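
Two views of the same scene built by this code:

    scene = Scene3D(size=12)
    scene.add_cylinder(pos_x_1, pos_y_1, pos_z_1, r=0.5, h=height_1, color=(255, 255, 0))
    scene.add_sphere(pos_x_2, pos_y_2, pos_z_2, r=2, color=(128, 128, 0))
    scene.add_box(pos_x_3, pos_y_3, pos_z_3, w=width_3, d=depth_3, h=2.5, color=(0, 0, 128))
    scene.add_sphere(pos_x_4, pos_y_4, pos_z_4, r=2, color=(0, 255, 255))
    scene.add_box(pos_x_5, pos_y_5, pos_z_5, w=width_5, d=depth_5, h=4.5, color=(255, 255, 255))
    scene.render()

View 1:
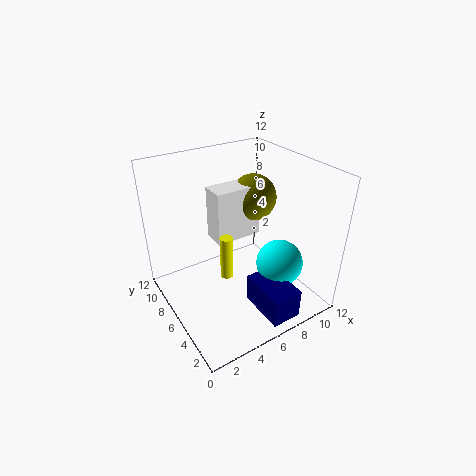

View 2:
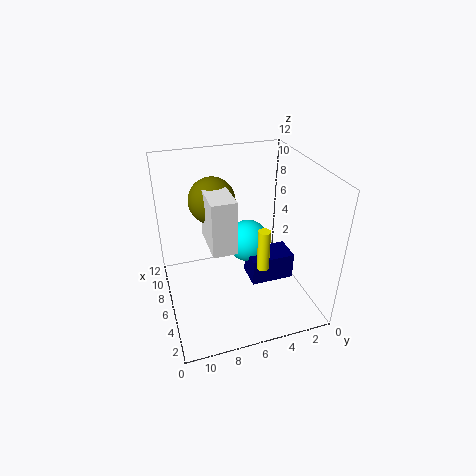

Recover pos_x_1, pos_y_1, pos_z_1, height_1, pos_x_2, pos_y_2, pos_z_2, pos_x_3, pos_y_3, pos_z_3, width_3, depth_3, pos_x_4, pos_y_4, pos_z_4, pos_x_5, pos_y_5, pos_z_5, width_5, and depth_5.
pos_x_1 = 4, pos_y_1 = 4.5, pos_z_1 = 4, height_1 = 3.5, pos_x_2 = 8.5, pos_y_2 = 7.5, pos_z_2 = 8.5, pos_x_3 = 6, pos_y_3 = 0.5, pos_z_3 = 0.5, width_3 = 2.5, depth_3 = 4, pos_x_4 = 9, pos_y_4 = 4, pos_z_4 = 3.5, pos_x_5 = 4.5, pos_y_5 = 6.5, pos_z_5 = 5.5, width_5 = 4, depth_5 = 2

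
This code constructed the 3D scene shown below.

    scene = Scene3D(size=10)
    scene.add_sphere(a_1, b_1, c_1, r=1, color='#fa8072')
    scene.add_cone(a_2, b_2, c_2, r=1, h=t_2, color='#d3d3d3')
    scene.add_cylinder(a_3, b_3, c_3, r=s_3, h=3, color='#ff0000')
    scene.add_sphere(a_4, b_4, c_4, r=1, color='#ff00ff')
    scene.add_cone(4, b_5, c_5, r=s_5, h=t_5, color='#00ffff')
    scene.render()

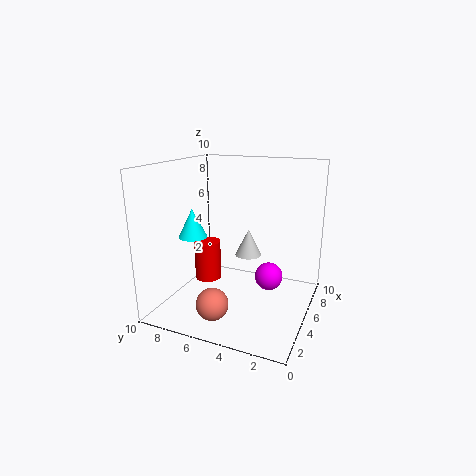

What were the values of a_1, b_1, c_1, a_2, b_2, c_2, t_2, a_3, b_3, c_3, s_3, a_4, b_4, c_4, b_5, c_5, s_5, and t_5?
a_1 = 1, b_1 = 5, c_1 = 2, a_2 = 7, b_2 = 5, c_2 = 3, t_2 = 2, a_3 = 6, b_3 = 8, c_3 = 1, s_3 = 1, a_4 = 6, b_4 = 3, c_4 = 2, b_5 = 8, c_5 = 5, s_5 = 1, t_5 = 2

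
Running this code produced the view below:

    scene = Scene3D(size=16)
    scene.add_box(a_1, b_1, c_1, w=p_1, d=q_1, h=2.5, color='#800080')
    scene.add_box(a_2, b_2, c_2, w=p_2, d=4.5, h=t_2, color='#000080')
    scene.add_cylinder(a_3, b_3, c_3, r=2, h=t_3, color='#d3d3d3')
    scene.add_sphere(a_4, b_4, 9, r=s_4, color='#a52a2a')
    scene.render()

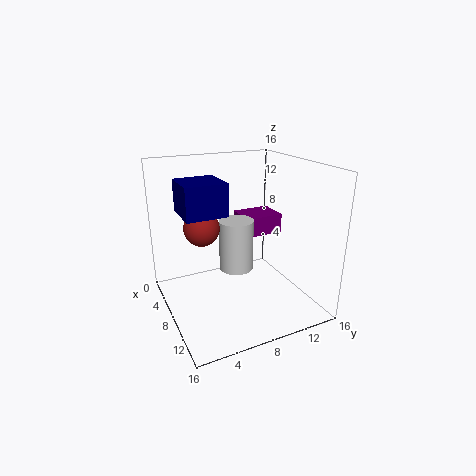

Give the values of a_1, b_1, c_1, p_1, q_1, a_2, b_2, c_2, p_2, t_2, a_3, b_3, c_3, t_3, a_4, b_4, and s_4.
a_1 = 0.5
b_1 = 11
c_1 = 6
p_1 = 4
q_1 = 5
a_2 = 4.5
b_2 = 2
c_2 = 11
p_2 = 4.5
t_2 = 3.5
a_3 = 6.5
b_3 = 8.5
c_3 = 3.5
t_3 = 6
a_4 = 6
b_4 = 4.5
s_4 = 2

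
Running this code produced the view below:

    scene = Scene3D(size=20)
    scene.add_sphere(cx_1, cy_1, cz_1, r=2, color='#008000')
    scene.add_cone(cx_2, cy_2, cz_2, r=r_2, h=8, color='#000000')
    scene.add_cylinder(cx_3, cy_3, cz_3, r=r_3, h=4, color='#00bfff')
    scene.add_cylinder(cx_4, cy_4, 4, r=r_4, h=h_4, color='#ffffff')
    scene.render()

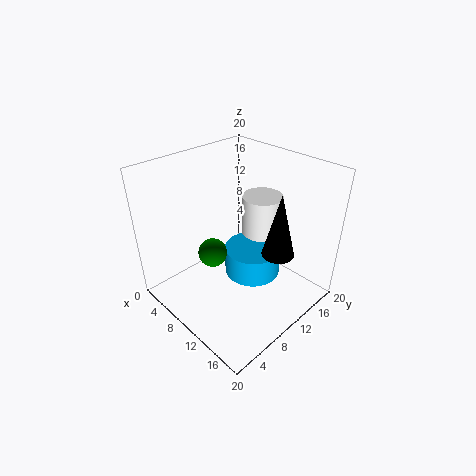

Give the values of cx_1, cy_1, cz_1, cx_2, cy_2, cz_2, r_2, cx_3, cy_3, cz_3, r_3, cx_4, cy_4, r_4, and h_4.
cx_1 = 8; cy_1 = 7; cz_1 = 8; cx_2 = 17; cy_2 = 10; cz_2 = 11; r_2 = 2; cx_3 = 11; cy_3 = 12; cz_3 = 4; r_3 = 4; cx_4 = 9; cy_4 = 16; r_4 = 3; h_4 = 10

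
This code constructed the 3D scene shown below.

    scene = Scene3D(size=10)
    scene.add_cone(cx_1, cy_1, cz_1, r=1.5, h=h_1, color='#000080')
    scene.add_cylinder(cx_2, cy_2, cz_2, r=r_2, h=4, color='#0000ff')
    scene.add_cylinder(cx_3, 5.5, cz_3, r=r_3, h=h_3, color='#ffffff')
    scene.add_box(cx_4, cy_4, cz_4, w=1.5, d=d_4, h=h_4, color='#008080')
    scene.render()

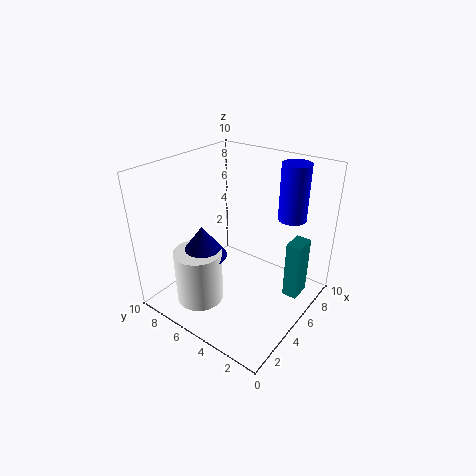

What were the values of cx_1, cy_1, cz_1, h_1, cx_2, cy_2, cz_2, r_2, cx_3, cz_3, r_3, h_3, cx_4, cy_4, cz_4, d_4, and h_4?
cx_1 = 2
cy_1 = 5.5
cz_1 = 5
h_1 = 2
cx_2 = 8
cy_2 = 2.5
cz_2 = 6
r_2 = 1
cx_3 = 1.5
cz_3 = 2
r_3 = 1.5
h_3 = 3.5
cx_4 = 5.5
cy_4 = 0.5
cz_4 = 1.5
d_4 = 1
h_4 = 4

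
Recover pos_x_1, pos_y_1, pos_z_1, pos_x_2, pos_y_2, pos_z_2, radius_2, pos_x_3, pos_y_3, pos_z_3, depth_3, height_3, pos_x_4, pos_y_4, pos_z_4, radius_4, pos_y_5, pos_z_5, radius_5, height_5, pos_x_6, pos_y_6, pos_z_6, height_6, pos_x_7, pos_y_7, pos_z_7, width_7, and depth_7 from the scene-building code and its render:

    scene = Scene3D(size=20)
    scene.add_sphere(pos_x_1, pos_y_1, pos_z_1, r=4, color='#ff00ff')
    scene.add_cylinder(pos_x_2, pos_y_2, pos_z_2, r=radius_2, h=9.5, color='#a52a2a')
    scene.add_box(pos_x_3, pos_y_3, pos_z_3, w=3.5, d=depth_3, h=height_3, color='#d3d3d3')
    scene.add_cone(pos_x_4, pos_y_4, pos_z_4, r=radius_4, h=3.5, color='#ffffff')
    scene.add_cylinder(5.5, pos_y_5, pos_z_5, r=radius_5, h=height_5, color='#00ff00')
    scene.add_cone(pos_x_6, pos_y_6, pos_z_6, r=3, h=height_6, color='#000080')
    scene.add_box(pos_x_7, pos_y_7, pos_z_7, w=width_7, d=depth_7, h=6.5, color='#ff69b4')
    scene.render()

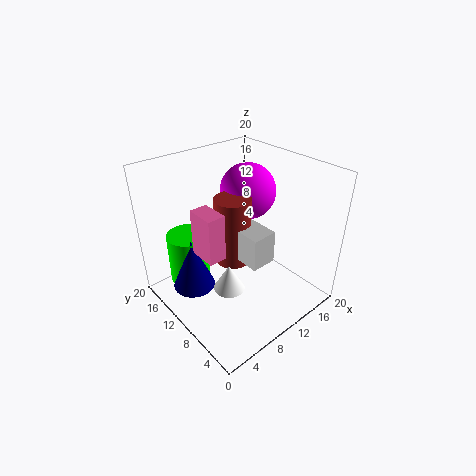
pos_x_1 = 14; pos_y_1 = 12.5; pos_z_1 = 15; pos_x_2 = 9.5; pos_y_2 = 10.5; pos_z_2 = 6.5; radius_2 = 2.5; pos_x_3 = 8.5; pos_y_3 = 5; pos_z_3 = 8; depth_3 = 6.5; height_3 = 4.5; pos_x_4 = 5.5; pos_y_4 = 6.5; pos_z_4 = 6; radius_4 = 2; pos_y_5 = 16; pos_z_5 = 2; radius_5 = 3; height_5 = 7.5; pos_x_6 = 4.5; pos_y_6 = 13.5; pos_z_6 = 2.5; height_6 = 7.5; pos_x_7 = 4.5; pos_y_7 = 9; pos_z_7 = 8.5; width_7 = 2.5; depth_7 = 4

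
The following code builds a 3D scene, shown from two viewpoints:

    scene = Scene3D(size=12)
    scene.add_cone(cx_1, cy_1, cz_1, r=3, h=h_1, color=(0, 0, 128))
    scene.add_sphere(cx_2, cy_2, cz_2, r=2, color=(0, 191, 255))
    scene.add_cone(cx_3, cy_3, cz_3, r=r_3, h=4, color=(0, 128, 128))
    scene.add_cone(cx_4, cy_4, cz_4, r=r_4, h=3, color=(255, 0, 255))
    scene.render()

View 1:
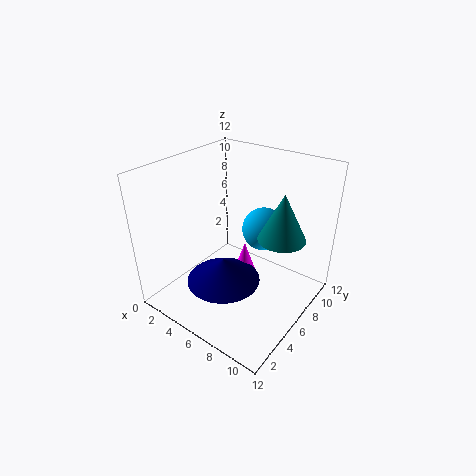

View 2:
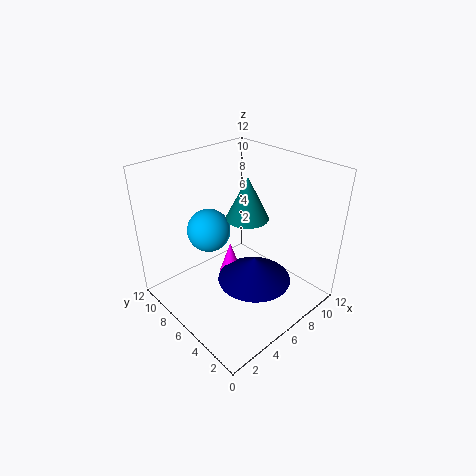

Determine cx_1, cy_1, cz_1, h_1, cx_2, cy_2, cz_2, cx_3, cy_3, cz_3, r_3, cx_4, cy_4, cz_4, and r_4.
cx_1 = 6
cy_1 = 4
cz_1 = 3
h_1 = 2
cx_2 = 6
cy_2 = 10
cz_2 = 5
cx_3 = 9
cy_3 = 8
cz_3 = 6
r_3 = 2
cx_4 = 6
cy_4 = 7
cz_4 = 2
r_4 = 1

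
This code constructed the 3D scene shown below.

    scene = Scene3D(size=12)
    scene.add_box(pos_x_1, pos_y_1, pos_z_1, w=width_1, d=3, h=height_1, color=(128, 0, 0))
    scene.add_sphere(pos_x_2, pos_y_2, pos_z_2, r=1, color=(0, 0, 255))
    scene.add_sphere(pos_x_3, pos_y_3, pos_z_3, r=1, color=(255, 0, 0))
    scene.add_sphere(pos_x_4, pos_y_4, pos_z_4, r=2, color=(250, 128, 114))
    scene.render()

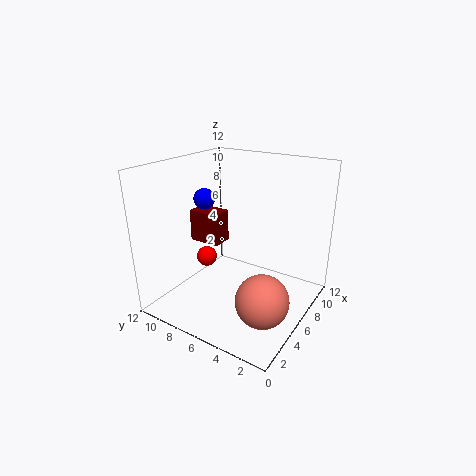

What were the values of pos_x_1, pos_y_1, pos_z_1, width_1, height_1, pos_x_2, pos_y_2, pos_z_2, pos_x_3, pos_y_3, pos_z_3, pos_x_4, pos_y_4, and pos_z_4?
pos_x_1 = 7, pos_y_1 = 9, pos_z_1 = 4, width_1 = 2, height_1 = 3, pos_x_2 = 8, pos_y_2 = 11, pos_z_2 = 8, pos_x_3 = 8, pos_y_3 = 11, pos_z_3 = 2, pos_x_4 = 3, pos_y_4 = 2, pos_z_4 = 3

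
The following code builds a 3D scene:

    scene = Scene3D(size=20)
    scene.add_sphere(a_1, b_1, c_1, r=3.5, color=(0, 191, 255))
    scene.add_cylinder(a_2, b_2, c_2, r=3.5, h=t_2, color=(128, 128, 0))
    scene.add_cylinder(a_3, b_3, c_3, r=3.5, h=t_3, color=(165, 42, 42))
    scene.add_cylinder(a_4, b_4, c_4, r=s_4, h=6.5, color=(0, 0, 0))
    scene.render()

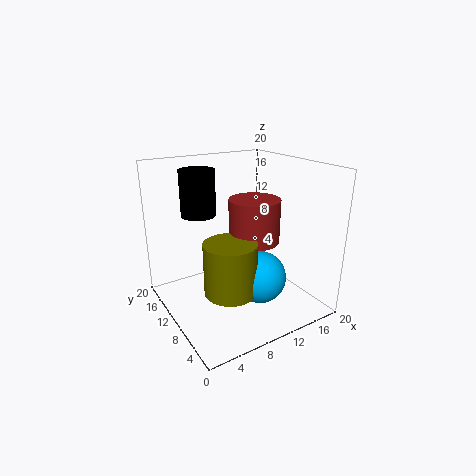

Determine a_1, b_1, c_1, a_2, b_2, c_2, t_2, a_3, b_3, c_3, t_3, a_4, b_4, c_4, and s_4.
a_1 = 11; b_1 = 6; c_1 = 5.5; a_2 = 7; b_2 = 7; c_2 = 4; t_2 = 7; a_3 = 12; b_3 = 9; c_3 = 9.5; t_3 = 6; a_4 = 6.5; b_4 = 15; c_4 = 12.5; s_4 = 2.5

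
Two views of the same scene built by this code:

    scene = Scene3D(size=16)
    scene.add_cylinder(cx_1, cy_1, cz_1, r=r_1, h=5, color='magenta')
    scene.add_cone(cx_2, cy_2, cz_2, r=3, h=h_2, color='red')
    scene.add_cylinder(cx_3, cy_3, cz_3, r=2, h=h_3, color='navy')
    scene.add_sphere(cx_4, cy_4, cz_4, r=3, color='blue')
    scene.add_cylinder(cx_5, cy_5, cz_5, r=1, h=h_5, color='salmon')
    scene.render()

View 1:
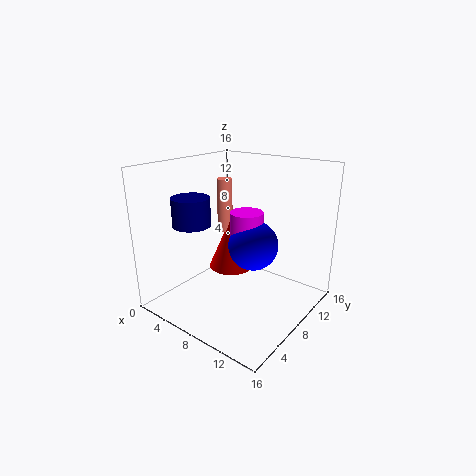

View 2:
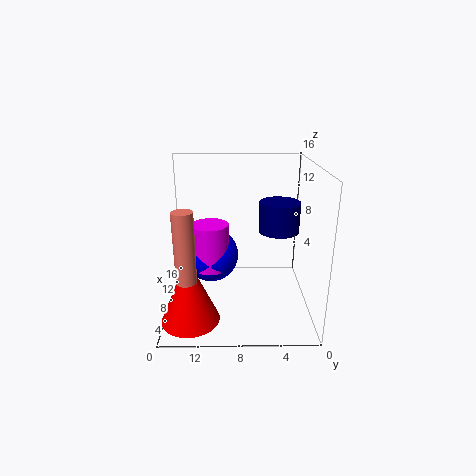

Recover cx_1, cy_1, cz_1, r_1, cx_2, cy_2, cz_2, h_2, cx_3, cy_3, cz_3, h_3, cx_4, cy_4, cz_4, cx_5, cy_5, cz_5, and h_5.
cx_1 = 7; cy_1 = 11; cz_1 = 5; r_1 = 2; cx_2 = 3; cy_2 = 13; cz_2 = 1; h_2 = 7; cx_3 = 5; cy_3 = 4; cz_3 = 10; h_3 = 3; cx_4 = 8; cy_4 = 11; cz_4 = 6; cx_5 = 2; cy_5 = 13; cz_5 = 6; h_5 = 7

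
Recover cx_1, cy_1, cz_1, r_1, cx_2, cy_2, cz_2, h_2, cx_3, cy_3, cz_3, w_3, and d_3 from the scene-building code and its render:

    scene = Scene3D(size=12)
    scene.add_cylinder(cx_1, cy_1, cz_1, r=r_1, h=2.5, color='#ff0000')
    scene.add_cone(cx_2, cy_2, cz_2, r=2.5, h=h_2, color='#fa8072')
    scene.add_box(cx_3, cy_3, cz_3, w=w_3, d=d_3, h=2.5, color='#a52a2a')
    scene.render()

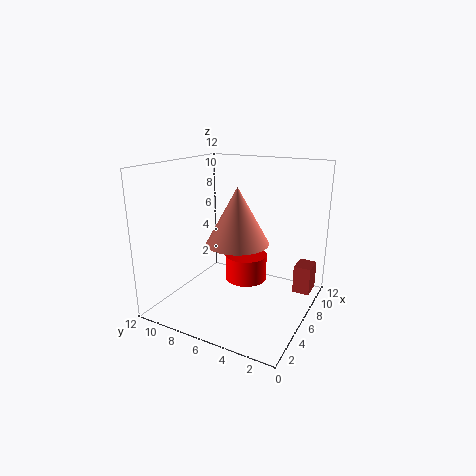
cx_1 = 9.5, cy_1 = 7, cz_1 = 0.5, r_1 = 2, cx_2 = 5, cy_2 = 5.5, cz_2 = 6, h_2 = 4.5, cx_3 = 9, cy_3 = 0.5, cz_3 = 0.5, w_3 = 2, d_3 = 1.5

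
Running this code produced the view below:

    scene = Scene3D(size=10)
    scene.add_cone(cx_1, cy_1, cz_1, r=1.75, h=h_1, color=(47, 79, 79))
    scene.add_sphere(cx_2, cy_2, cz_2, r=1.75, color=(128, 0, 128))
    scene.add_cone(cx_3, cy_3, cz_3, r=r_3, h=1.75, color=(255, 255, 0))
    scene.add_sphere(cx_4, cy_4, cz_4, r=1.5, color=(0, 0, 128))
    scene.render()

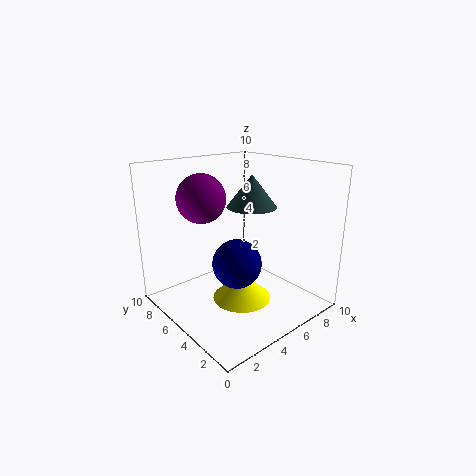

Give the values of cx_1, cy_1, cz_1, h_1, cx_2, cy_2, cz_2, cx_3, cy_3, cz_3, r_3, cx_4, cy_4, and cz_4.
cx_1 = 6.25, cy_1 = 5, cz_1 = 7, h_1 = 2.25, cx_2 = 3.75, cy_2 = 7.5, cz_2 = 7.5, cx_3 = 4.5, cy_3 = 4, cz_3 = 1, r_3 = 2, cx_4 = 3, cy_4 = 2.75, cz_4 = 4.5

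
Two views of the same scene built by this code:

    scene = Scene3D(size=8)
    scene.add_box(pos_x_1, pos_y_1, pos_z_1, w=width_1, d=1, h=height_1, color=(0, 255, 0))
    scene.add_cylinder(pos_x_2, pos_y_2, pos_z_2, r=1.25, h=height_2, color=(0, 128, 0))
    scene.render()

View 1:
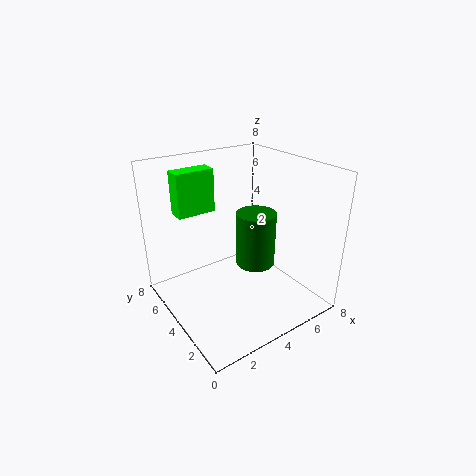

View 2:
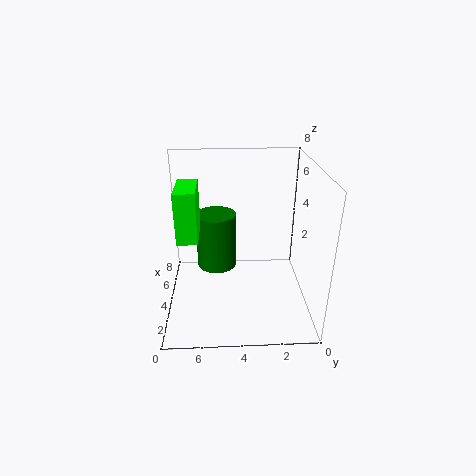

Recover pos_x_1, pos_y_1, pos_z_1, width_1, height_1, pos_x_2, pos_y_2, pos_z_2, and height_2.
pos_x_1 = 1.5
pos_y_1 = 6
pos_z_1 = 5
width_1 = 2.25
height_1 = 2.5
pos_x_2 = 6.25
pos_y_2 = 5.25
pos_z_2 = 1
height_2 = 3.5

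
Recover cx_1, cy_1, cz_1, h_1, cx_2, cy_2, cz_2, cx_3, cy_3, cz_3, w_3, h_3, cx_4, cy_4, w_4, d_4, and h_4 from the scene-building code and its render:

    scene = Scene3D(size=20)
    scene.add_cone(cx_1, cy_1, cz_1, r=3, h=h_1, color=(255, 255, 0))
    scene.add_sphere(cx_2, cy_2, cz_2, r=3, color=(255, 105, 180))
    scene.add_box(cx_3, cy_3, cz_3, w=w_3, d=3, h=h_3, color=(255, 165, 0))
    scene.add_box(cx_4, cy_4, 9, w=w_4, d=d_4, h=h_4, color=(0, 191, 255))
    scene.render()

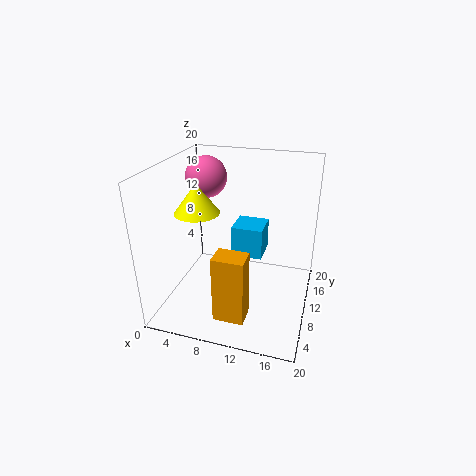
cx_1 = 5
cy_1 = 8
cz_1 = 14
h_1 = 4
cx_2 = 4
cy_2 = 14
cz_2 = 17
cx_3 = 9
cy_3 = 2
cz_3 = 2
w_3 = 4
h_3 = 9
cx_4 = 10
cy_4 = 7
w_4 = 4
d_4 = 4
h_4 = 4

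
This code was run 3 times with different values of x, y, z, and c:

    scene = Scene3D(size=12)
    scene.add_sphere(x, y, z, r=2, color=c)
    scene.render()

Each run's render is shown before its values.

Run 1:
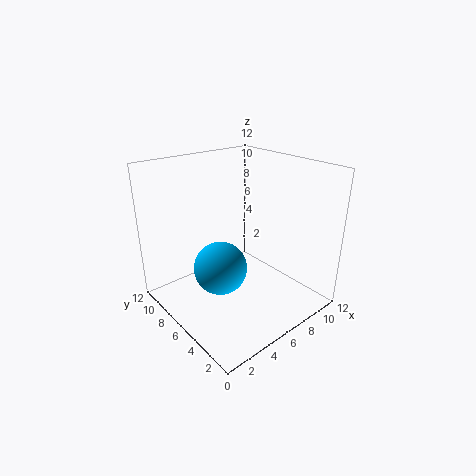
x = 3; y = 4.5; z = 5; c = 'deepskyblue'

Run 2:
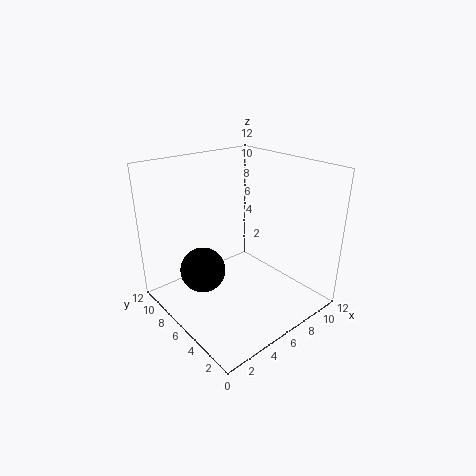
x = 4; y = 8.5; z = 2.5; c = 'black'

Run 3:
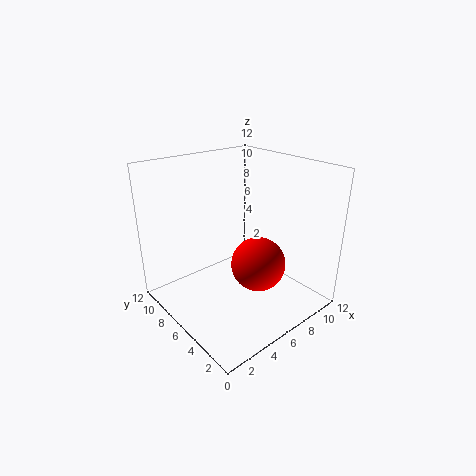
x = 5; y = 2.5; z = 5.5; c = 'red'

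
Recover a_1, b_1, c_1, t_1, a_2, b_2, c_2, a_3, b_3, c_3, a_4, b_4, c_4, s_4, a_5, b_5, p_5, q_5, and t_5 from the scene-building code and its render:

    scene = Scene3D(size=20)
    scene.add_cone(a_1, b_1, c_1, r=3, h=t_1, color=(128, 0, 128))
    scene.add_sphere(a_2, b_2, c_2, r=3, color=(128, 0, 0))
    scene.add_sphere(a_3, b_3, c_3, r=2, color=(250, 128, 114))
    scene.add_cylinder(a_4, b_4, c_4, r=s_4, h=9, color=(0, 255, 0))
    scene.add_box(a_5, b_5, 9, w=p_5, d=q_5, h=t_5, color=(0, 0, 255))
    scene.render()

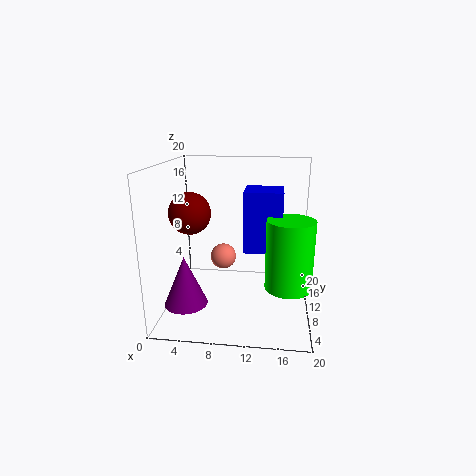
a_1 = 3; b_1 = 7; c_1 = 1; t_1 = 7; a_2 = 3; b_2 = 11; c_2 = 13; a_3 = 7; b_3 = 15; c_3 = 5; a_4 = 17; b_4 = 6; c_4 = 5; s_4 = 3; a_5 = 11; b_5 = 7; p_5 = 5; q_5 = 5; t_5 = 8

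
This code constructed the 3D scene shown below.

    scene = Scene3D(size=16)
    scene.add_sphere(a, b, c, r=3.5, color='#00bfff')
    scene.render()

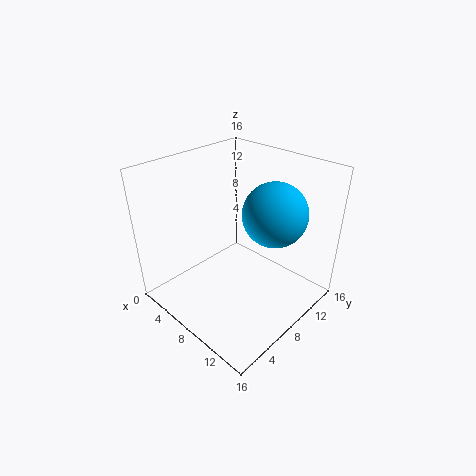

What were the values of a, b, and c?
a = 11
b = 10.5
c = 11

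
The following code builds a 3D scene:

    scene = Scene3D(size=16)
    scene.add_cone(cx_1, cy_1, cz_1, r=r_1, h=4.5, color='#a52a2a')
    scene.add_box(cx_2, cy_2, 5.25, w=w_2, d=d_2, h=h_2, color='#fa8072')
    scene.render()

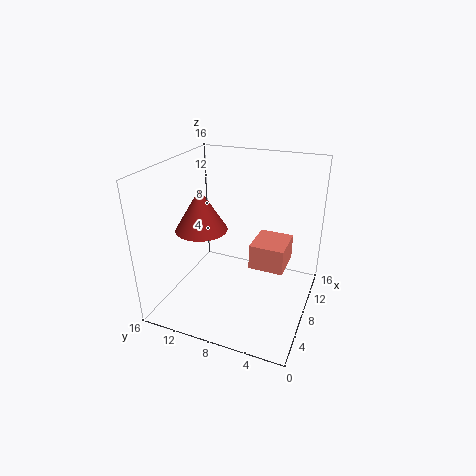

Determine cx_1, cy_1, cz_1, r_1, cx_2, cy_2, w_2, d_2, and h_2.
cx_1 = 5.75; cy_1 = 11.25; cz_1 = 9.5; r_1 = 2.75; cx_2 = 6.75; cy_2 = 2.5; w_2 = 4.25; d_2 = 3.75; h_2 = 2.75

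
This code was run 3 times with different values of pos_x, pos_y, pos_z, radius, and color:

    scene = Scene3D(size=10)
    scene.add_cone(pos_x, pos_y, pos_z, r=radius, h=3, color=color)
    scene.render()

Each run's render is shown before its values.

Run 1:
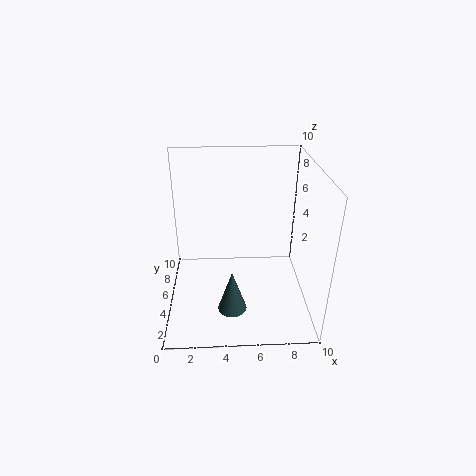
pos_x = 4.5
pos_y = 3
pos_z = 0.5
radius = 1
color = 'darkslategray'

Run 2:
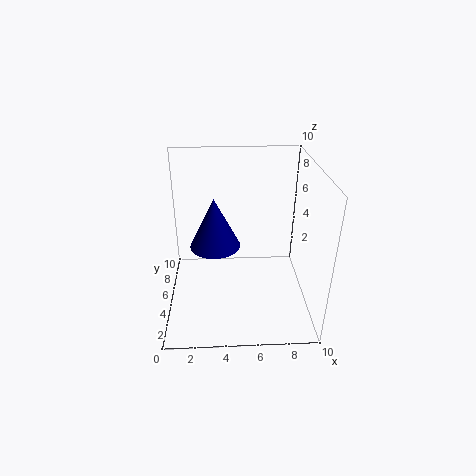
pos_x = 3.5
pos_y = 2.5
pos_z = 6
radius = 1.5
color = 'navy'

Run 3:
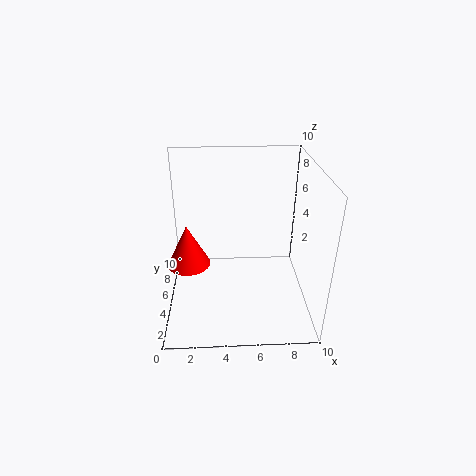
pos_x = 1.5
pos_y = 5
pos_z = 3
radius = 1.5
color = 'red'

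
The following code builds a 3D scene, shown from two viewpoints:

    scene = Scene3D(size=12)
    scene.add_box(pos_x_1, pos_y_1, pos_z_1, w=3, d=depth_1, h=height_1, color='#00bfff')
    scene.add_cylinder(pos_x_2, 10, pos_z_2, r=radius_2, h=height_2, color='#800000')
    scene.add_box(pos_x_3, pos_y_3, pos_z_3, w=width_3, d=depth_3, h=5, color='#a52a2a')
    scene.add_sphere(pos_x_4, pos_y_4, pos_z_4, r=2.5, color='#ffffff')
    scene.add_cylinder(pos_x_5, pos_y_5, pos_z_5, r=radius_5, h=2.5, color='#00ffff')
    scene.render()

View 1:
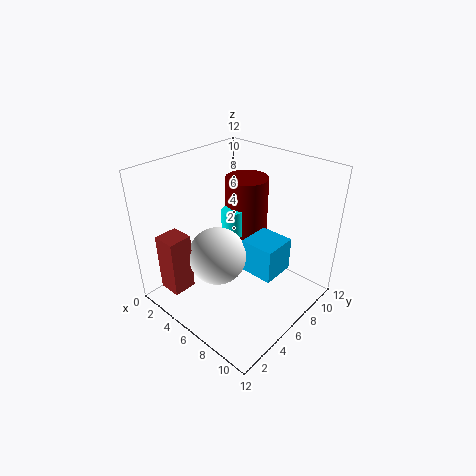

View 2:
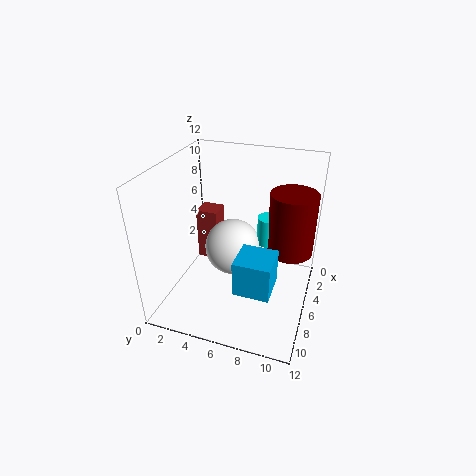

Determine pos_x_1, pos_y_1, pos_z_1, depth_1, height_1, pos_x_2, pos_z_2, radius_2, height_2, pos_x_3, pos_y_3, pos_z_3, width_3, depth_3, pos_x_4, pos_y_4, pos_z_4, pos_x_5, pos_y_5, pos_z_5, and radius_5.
pos_x_1 = 6
pos_y_1 = 6.5
pos_z_1 = 2.5
depth_1 = 3
height_1 = 3
pos_x_2 = 3.5
pos_z_2 = 4
radius_2 = 2
height_2 = 5.5
pos_x_3 = 1.5
pos_y_3 = 1
pos_z_3 = 1.5
width_3 = 2
depth_3 = 2
pos_x_4 = 4.5
pos_y_4 = 5
pos_z_4 = 4
pos_x_5 = 3.5
pos_y_5 = 8
pos_z_5 = 4.5
radius_5 = 1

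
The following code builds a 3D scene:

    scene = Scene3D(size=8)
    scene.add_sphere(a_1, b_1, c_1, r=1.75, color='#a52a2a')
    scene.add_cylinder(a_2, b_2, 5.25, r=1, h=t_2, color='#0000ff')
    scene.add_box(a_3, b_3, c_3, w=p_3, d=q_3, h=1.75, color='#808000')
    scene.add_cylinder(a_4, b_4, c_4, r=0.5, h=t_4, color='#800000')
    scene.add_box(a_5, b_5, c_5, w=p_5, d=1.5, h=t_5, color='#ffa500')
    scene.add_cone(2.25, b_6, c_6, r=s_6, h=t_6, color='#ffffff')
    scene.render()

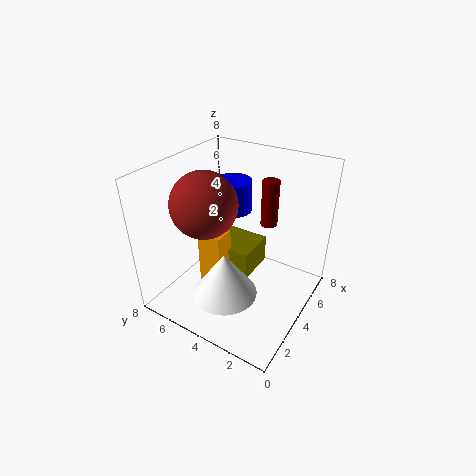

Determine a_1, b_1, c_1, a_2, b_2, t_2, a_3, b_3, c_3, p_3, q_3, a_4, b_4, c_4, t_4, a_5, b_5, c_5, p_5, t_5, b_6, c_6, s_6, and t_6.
a_1 = 2.75
b_1 = 5.25
c_1 = 6.25
a_2 = 4.75
b_2 = 4.75
t_2 = 1.75
a_3 = 4.5
b_3 = 3.75
c_3 = 0.75
p_3 = 2.5
q_3 = 2.75
a_4 = 6.25
b_4 = 3.25
c_4 = 4
t_4 = 2.75
a_5 = 3.5
b_5 = 5
c_5 = 0.25
p_5 = 1.25
t_5 = 3.5
b_6 = 3.75
c_6 = 1.5
s_6 = 1.75
t_6 = 2.5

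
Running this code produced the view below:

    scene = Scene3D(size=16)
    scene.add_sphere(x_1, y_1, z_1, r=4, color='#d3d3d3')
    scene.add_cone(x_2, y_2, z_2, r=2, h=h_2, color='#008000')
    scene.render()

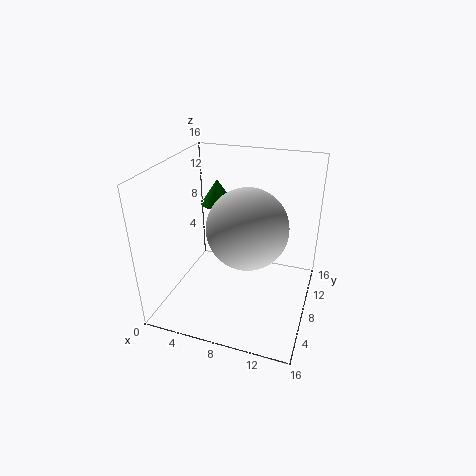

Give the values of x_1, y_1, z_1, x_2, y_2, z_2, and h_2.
x_1 = 10
y_1 = 5
z_1 = 11
x_2 = 4
y_2 = 12
z_2 = 10
h_2 = 3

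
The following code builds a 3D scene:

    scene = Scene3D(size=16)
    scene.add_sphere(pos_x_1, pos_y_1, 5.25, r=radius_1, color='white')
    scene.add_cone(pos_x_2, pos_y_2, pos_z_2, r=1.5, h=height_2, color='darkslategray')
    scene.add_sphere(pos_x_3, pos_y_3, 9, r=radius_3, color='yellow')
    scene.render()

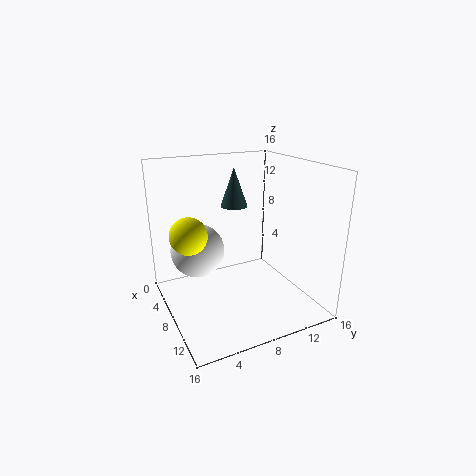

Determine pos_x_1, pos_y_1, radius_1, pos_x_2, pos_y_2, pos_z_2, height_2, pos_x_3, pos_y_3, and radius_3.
pos_x_1 = 3.5, pos_y_1 = 4.75, radius_1 = 3.25, pos_x_2 = 6.5, pos_y_2 = 8.25, pos_z_2 = 11.25, height_2 = 4.25, pos_x_3 = 7.5, pos_y_3 = 2.5, radius_3 = 2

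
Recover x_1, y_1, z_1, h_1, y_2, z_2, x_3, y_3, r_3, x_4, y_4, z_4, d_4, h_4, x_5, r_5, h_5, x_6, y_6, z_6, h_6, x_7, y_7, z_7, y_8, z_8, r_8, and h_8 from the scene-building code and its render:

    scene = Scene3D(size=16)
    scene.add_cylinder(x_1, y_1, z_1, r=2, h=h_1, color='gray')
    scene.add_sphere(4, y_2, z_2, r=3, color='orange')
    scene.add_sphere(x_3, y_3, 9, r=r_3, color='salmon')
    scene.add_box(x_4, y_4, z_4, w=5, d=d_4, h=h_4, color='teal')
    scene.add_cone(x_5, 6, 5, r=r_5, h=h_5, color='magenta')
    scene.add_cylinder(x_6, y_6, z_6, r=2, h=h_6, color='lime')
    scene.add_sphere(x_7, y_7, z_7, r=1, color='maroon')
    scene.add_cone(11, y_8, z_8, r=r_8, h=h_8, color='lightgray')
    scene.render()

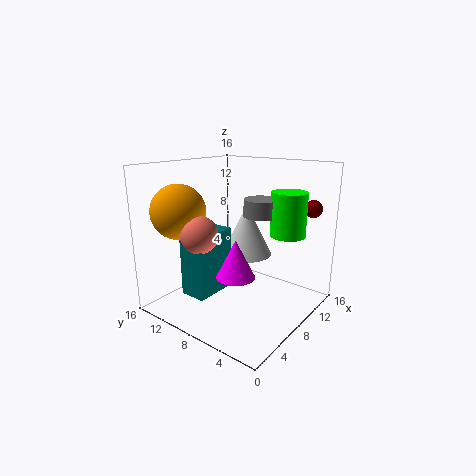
x_1 = 11; y_1 = 7; z_1 = 10; h_1 = 2; y_2 = 13; z_2 = 11; x_3 = 4; y_3 = 10; r_3 = 2; x_4 = 3; y_4 = 9; z_4 = 2; d_4 = 3; h_4 = 7; x_5 = 5; r_5 = 2; h_5 = 4; x_6 = 12; y_6 = 4; z_6 = 8; h_6 = 5; x_7 = 14; y_7 = 2; z_7 = 11; y_8 = 9; z_8 = 5; r_8 = 3; h_8 = 6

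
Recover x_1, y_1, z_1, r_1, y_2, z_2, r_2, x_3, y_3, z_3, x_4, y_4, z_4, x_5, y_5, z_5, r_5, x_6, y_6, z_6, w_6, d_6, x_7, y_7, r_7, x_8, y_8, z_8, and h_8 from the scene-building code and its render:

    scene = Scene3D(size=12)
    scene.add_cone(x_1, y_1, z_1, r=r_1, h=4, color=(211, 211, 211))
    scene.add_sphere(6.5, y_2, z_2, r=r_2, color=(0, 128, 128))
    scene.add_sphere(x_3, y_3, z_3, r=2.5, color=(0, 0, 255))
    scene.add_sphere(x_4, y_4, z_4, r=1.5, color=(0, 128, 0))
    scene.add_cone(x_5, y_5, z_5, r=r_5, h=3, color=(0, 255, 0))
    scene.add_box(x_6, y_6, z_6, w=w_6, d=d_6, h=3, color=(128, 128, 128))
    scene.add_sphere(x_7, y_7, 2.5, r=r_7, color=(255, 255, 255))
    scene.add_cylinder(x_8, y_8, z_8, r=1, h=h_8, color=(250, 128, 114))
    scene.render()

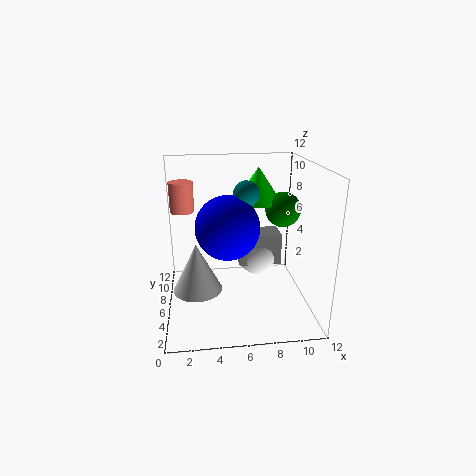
x_1 = 2.5
y_1 = 5
z_1 = 2
r_1 = 2
y_2 = 5
z_2 = 10
r_2 = 1
x_3 = 5
y_3 = 4.5
z_3 = 7.5
x_4 = 10
y_4 = 7
z_4 = 8
x_5 = 8
y_5 = 8
z_5 = 8.5
r_5 = 2
x_6 = 6.5
y_6 = 8.5
z_6 = 2
w_6 = 4
d_6 = 2.5
x_7 = 8.5
y_7 = 10
r_7 = 2
x_8 = 1.5
y_8 = 7.5
z_8 = 8
h_8 = 2.5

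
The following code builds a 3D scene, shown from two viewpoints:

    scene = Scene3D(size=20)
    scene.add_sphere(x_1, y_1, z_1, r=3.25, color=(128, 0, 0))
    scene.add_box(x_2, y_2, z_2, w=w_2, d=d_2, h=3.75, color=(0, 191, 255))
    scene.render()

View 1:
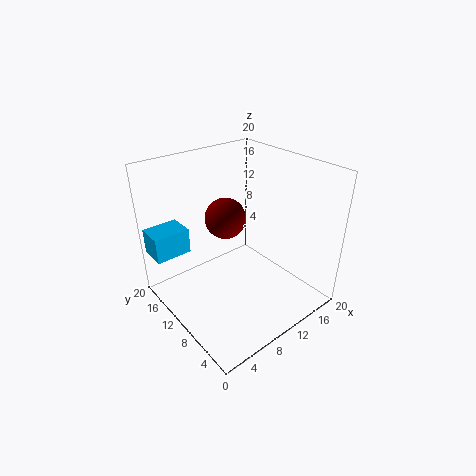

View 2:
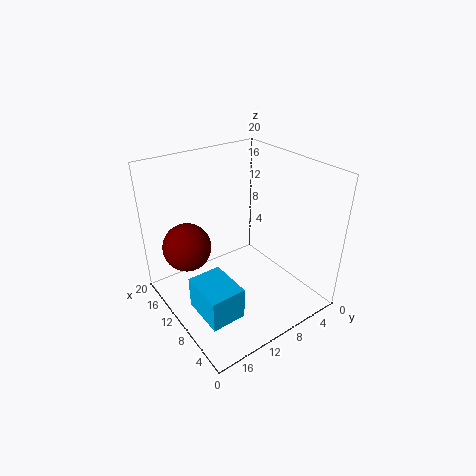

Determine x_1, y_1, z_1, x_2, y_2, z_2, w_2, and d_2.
x_1 = 12.75, y_1 = 16.5, z_1 = 9.5, x_2 = 0.5, y_2 = 16, z_2 = 6.5, w_2 = 5.25, d_2 = 4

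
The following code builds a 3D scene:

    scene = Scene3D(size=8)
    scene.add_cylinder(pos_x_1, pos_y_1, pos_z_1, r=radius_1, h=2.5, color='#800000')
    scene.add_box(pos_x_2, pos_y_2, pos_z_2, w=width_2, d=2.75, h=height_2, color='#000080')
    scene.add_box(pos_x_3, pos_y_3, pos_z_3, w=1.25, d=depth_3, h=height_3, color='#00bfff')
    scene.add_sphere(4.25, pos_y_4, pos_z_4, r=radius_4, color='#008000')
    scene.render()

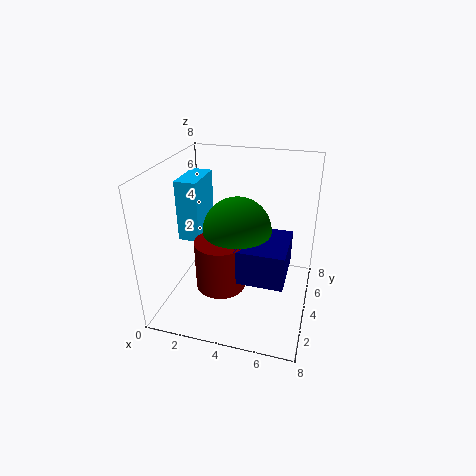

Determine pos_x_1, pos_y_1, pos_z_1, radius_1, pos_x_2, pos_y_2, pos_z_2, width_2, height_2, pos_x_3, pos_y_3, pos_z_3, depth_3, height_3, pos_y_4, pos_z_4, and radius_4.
pos_x_1 = 3.75
pos_y_1 = 1.75
pos_z_1 = 2.5
radius_1 = 1.25
pos_x_2 = 4.5
pos_y_2 = 1
pos_z_2 = 3.25
width_2 = 2.5
height_2 = 1.75
pos_x_3 = 0.5
pos_y_3 = 3.75
pos_z_3 = 3.5
depth_3 = 2.5
height_3 = 3.5
pos_y_4 = 3
pos_z_4 = 5
radius_4 = 1.75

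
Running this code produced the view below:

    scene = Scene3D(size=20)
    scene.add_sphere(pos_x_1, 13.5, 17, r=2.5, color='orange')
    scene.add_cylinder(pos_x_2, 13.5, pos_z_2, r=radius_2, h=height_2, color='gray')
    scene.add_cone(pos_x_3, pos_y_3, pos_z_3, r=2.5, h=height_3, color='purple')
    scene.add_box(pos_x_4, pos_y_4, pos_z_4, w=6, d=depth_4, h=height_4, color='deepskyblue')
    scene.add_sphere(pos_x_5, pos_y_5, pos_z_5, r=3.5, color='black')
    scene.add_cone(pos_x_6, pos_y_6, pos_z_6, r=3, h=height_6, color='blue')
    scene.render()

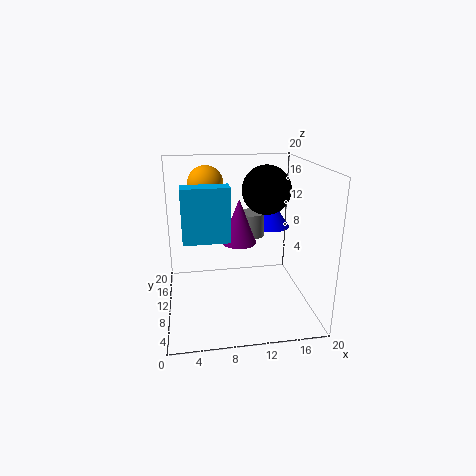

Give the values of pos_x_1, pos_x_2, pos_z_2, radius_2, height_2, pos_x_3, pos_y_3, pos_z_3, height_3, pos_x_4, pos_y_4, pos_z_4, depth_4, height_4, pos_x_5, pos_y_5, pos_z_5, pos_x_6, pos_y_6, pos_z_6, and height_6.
pos_x_1 = 6
pos_x_2 = 12.5
pos_z_2 = 9
radius_2 = 2
height_2 = 3.5
pos_x_3 = 10.5
pos_y_3 = 12
pos_z_3 = 8.5
height_3 = 6.5
pos_x_4 = 2.5
pos_y_4 = 6
pos_z_4 = 11
depth_4 = 2.5
height_4 = 7
pos_x_5 = 14.5
pos_y_5 = 12.5
pos_z_5 = 16
pos_x_6 = 16
pos_y_6 = 15.5
pos_z_6 = 9.5
height_6 = 4.5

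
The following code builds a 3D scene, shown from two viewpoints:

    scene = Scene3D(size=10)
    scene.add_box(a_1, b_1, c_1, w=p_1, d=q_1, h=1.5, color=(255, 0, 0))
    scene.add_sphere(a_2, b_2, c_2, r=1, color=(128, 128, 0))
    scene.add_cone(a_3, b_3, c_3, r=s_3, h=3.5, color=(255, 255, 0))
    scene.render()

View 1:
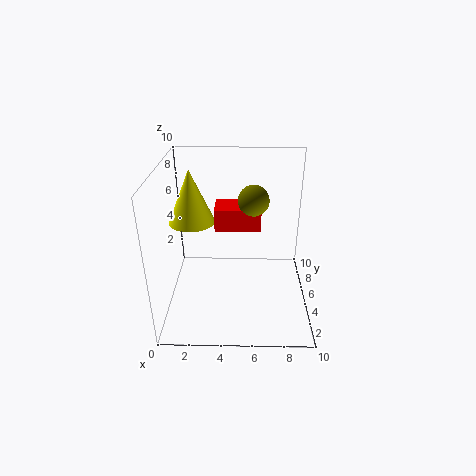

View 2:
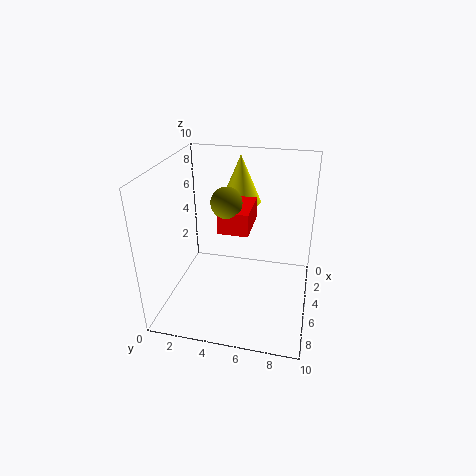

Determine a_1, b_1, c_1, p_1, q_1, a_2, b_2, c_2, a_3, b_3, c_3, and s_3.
a_1 = 3.5; b_1 = 4; c_1 = 6; p_1 = 3; q_1 = 2; a_2 = 6; b_2 = 4.5; c_2 = 8; a_3 = 2; b_3 = 4.5; c_3 = 6.5; s_3 = 1.5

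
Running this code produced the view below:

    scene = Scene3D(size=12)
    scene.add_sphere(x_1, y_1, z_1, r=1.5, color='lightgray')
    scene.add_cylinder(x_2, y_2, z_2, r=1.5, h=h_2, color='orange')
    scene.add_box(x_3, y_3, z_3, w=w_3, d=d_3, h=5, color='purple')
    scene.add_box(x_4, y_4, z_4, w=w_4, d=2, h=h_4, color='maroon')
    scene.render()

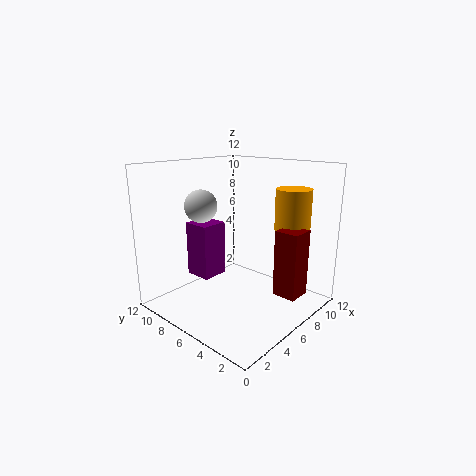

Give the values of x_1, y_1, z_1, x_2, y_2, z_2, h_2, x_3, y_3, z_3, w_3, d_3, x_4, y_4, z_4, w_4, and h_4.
x_1 = 6
y_1 = 10.5
z_1 = 8
x_2 = 9.5
y_2 = 3
z_2 = 6.5
h_2 = 3.5
x_3 = 5
y_3 = 9
z_3 = 1.5
w_3 = 2.5
d_3 = 2.5
x_4 = 7
y_4 = 1
z_4 = 1.5
w_4 = 2
h_4 = 5.5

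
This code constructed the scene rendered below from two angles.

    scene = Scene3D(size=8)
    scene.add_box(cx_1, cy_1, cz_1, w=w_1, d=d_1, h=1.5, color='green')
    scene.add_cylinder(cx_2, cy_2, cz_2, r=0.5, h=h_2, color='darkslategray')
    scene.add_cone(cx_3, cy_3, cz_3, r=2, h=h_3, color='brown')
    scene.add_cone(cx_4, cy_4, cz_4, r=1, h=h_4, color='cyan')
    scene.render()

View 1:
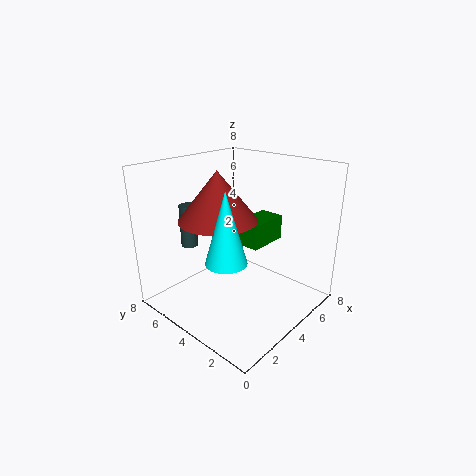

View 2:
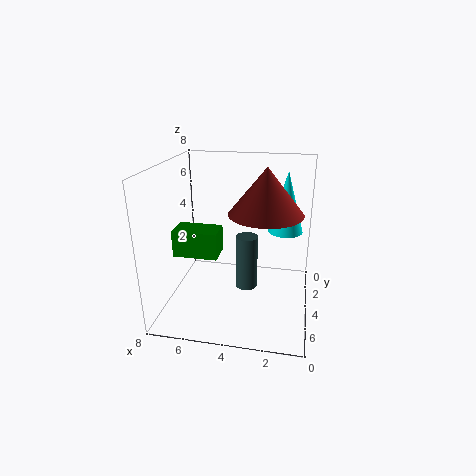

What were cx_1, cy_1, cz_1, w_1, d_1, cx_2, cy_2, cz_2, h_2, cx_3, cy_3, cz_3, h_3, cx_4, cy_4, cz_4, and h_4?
cx_1 = 5, cy_1 = 3.5, cz_1 = 3, w_1 = 2.5, d_1 = 1.5, cx_2 = 3, cy_2 = 7, cz_2 = 3, h_2 = 2.5, cx_3 = 2.5, cy_3 = 4, cz_3 = 5.5, h_3 = 2.5, cx_4 = 1.5, cy_4 = 2.5, cz_4 = 4, h_4 = 3.5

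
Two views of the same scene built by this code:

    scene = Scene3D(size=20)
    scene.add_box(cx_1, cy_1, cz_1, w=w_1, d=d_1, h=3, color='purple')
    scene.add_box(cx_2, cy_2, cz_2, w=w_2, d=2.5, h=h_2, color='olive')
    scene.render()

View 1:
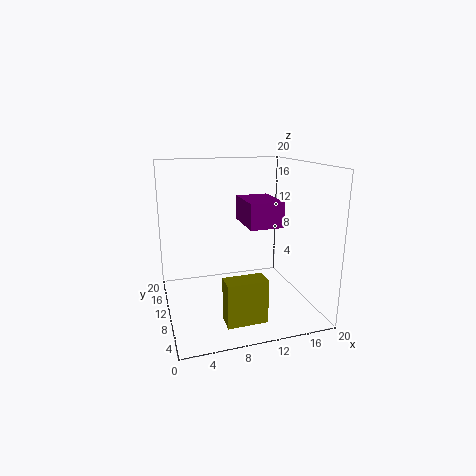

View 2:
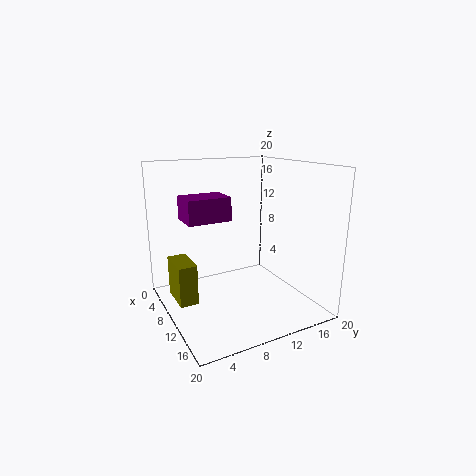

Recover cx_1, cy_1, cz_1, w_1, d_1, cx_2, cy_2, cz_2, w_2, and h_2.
cx_1 = 9; cy_1 = 2; cz_1 = 13.5; w_1 = 4; d_1 = 5.5; cx_2 = 6; cy_2 = 1; cz_2 = 2; w_2 = 5; h_2 = 5.5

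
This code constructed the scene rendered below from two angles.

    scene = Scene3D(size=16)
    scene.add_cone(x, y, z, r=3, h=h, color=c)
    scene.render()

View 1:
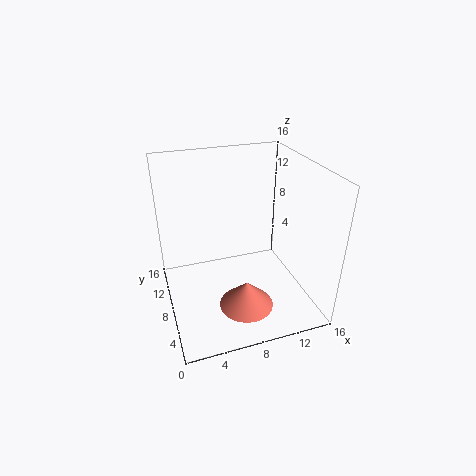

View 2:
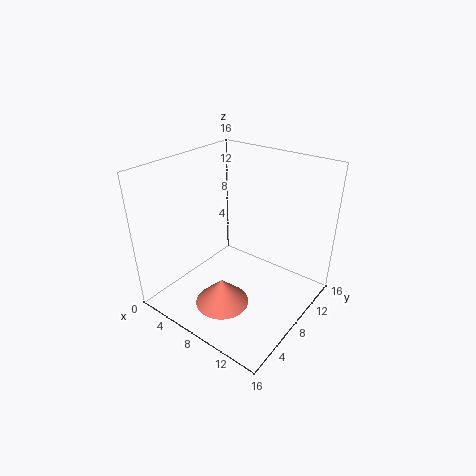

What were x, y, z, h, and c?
x = 8, y = 5, z = 1, h = 3, c = 'salmon'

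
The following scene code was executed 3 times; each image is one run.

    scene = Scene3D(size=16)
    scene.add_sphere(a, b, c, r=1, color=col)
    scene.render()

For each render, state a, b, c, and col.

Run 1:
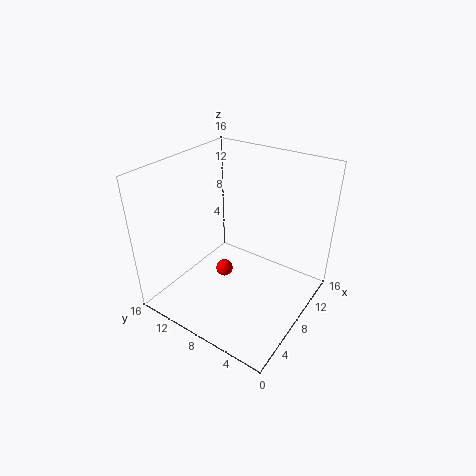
a = 8
b = 10
c = 3
col = 'red'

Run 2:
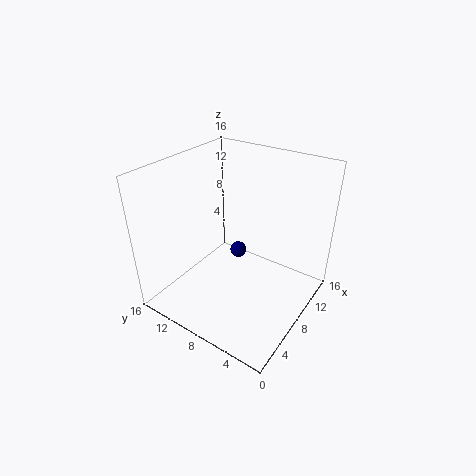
a = 11
b = 10
c = 4
col = 'navy'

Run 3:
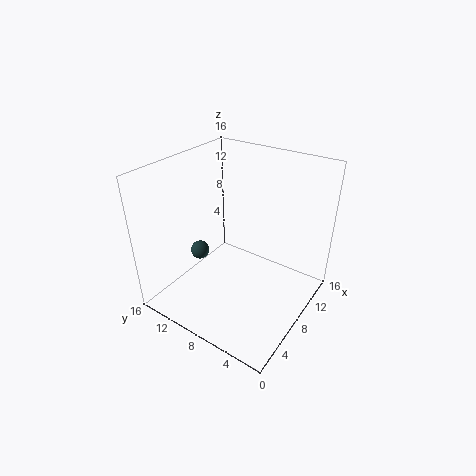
a = 5
b = 11
c = 7
col = 'darkslategray'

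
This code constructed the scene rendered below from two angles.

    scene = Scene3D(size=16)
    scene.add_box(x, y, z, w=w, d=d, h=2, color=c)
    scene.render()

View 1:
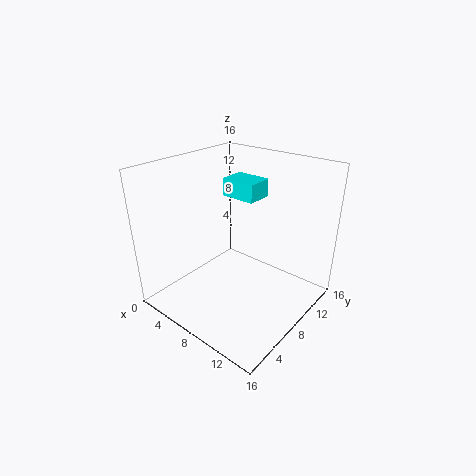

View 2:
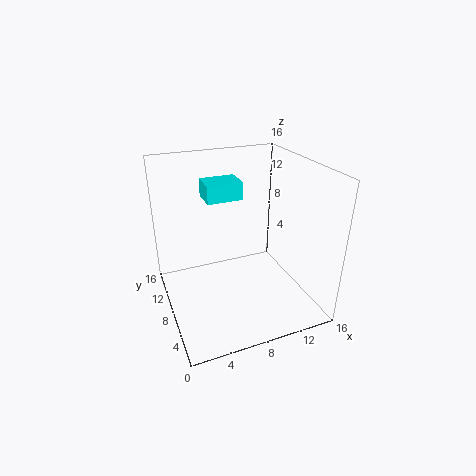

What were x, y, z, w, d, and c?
x = 5, y = 9, z = 12, w = 4, d = 3, c = 'cyan'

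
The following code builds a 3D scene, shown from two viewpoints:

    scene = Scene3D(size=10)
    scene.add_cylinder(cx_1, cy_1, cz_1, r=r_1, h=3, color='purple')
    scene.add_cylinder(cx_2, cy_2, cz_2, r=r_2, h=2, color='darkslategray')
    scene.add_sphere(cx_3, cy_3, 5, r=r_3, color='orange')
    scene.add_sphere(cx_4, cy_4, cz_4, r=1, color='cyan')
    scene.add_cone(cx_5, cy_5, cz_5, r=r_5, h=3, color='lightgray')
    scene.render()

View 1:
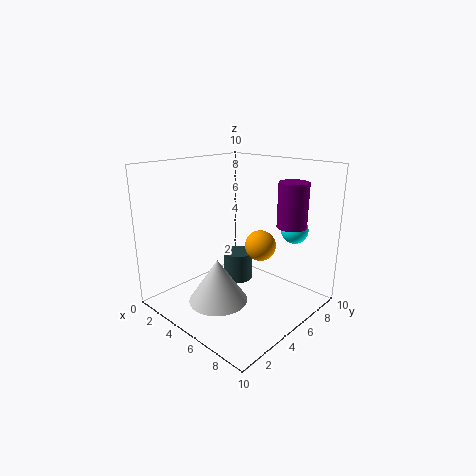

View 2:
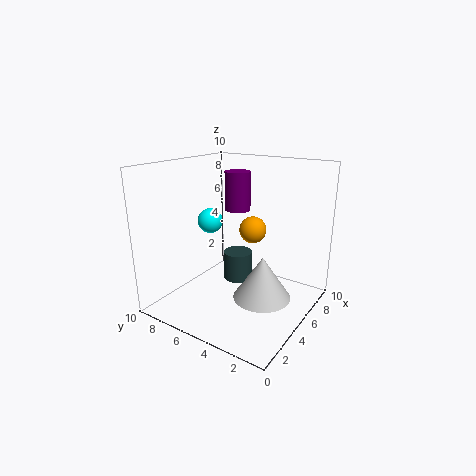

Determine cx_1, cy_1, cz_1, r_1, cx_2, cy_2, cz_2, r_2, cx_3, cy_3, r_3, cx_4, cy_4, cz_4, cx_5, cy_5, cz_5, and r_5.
cx_1 = 8
cy_1 = 7
cz_1 = 6
r_1 = 1
cx_2 = 5
cy_2 = 5
cz_2 = 2
r_2 = 1
cx_3 = 7
cy_3 = 5
r_3 = 1
cx_4 = 7
cy_4 = 9
cz_4 = 5
cx_5 = 5
cy_5 = 3
cz_5 = 1
r_5 = 2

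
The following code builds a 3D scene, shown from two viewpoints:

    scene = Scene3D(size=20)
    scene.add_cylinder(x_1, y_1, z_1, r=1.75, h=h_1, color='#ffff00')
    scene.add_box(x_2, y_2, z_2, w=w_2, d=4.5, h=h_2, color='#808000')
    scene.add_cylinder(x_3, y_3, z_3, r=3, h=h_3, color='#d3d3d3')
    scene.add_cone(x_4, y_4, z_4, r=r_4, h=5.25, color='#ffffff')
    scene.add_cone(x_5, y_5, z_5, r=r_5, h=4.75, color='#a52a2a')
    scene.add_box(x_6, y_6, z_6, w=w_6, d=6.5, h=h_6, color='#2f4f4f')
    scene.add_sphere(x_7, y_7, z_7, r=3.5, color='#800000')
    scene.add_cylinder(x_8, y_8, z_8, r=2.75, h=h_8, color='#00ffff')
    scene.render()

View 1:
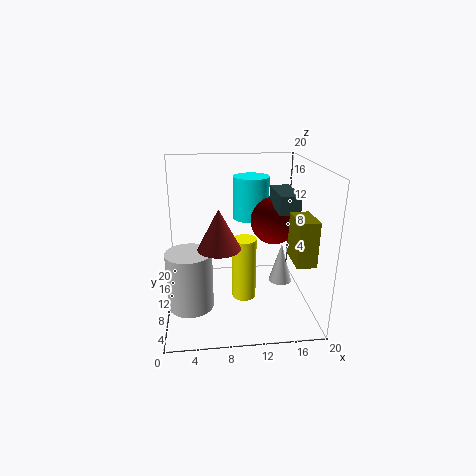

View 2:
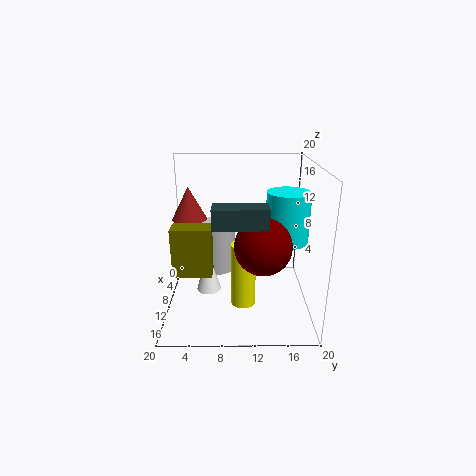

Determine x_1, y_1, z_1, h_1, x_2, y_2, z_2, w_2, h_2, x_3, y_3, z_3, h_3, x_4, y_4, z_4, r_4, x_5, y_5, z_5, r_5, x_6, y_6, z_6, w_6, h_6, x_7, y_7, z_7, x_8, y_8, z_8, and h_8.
x_1 = 11; y_1 = 10.75; z_1 = 0.25; h_1 = 9.25; x_2 = 16.25; y_2 = 2.5; z_2 = 8.75; w_2 = 2.5; h_2 = 5.75; x_3 = 3.25; y_3 = 6.5; z_3 = 2; h_3 = 7.75; x_4 = 15.25; y_4 = 6.25; z_4 = 5.25; r_4 = 1.5; x_5 = 7; y_5 = 3; z_5 = 11.75; r_5 = 2.5; x_6 = 15; y_6 = 7; z_6 = 14; w_6 = 2.75; h_6 = 2.5; x_7 = 15.75; y_7 = 13; z_7 = 11.25; x_8 = 12.75; y_8 = 16.25; z_8 = 10.75; h_8 = 6.5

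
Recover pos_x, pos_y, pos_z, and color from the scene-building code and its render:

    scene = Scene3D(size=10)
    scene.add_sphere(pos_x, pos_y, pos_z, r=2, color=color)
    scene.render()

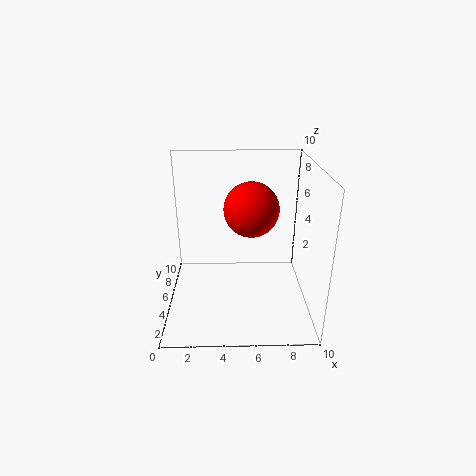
pos_x = 6, pos_y = 6.5, pos_z = 6.5, color = 'red'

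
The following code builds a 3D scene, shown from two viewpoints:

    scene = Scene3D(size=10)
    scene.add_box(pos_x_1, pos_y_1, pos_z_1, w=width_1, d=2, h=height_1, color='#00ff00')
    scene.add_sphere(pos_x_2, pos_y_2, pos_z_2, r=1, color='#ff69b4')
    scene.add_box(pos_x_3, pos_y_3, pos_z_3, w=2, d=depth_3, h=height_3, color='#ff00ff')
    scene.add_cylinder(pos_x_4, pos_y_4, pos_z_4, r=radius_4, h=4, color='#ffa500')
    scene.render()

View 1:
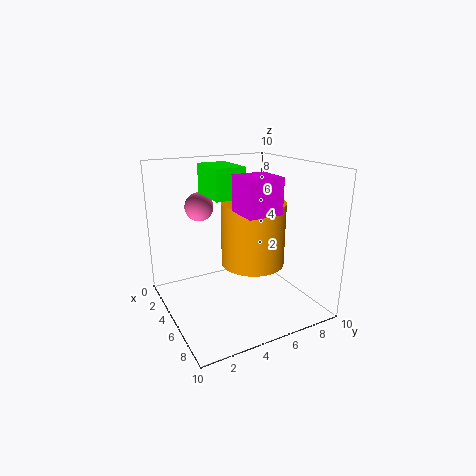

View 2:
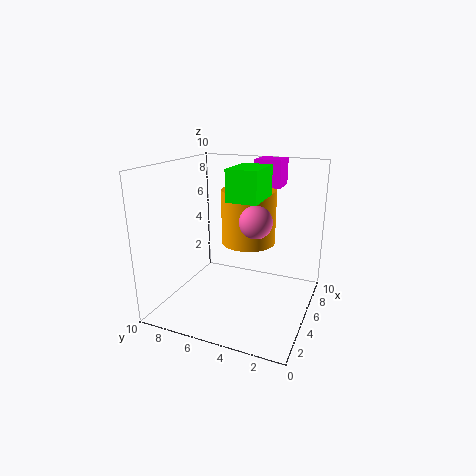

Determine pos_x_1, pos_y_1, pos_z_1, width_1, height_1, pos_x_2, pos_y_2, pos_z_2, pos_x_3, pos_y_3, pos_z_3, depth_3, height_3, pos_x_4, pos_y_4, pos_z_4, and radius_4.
pos_x_1 = 3; pos_y_1 = 3; pos_z_1 = 8; width_1 = 3; height_1 = 2; pos_x_2 = 3; pos_y_2 = 3; pos_z_2 = 7; pos_x_3 = 8; pos_y_3 = 3; pos_z_3 = 8; depth_3 = 2; height_3 = 2; pos_x_4 = 7; pos_y_4 = 5; pos_z_4 = 4; radius_4 = 2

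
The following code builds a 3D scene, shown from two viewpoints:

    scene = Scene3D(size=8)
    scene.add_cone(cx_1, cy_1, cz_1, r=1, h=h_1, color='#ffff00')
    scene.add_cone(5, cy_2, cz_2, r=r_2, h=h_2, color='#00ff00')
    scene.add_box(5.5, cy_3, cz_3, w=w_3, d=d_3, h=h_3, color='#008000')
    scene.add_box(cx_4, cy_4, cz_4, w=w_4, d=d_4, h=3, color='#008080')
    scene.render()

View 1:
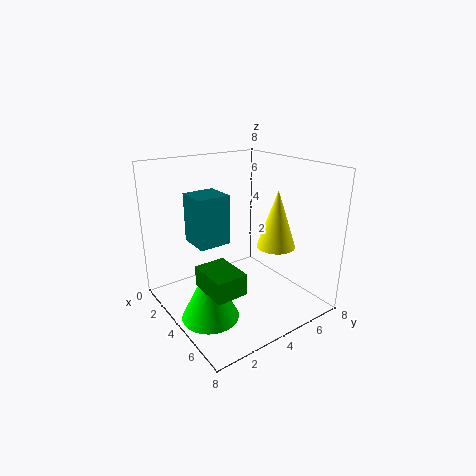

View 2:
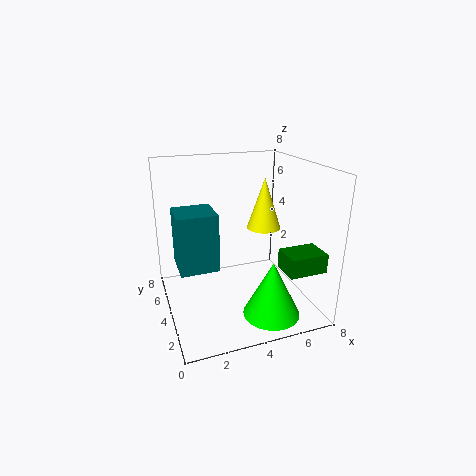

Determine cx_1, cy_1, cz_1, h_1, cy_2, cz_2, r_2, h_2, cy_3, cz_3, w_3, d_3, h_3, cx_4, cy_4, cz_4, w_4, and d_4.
cx_1 = 6, cy_1 = 5, cz_1 = 4, h_1 = 3, cy_2 = 1.5, cz_2 = 0.5, r_2 = 1.5, h_2 = 3, cy_3 = 0.5, cz_3 = 3, w_3 = 2, d_3 = 1.5, h_3 = 1, cx_4 = 0.5, cy_4 = 2.5, cz_4 = 3, w_4 = 2, d_4 = 2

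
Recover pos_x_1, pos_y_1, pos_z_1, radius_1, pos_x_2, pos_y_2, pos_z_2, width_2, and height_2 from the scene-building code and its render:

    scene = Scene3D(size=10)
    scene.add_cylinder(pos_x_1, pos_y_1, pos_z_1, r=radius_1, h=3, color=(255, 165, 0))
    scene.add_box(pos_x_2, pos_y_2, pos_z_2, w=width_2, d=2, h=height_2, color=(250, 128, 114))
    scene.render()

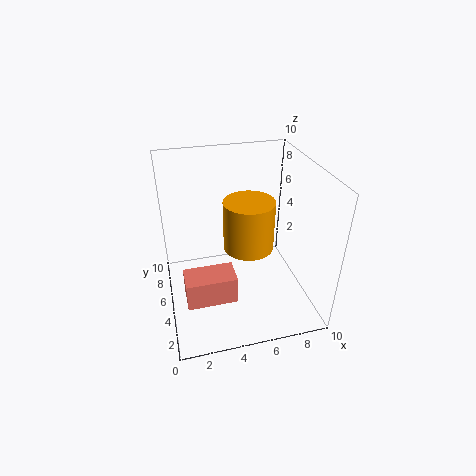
pos_x_1 = 5, pos_y_1 = 2.5, pos_z_1 = 6, radius_1 = 1.5, pos_x_2 = 1, pos_y_2 = 3, pos_z_2 = 1, width_2 = 3.5, height_2 = 2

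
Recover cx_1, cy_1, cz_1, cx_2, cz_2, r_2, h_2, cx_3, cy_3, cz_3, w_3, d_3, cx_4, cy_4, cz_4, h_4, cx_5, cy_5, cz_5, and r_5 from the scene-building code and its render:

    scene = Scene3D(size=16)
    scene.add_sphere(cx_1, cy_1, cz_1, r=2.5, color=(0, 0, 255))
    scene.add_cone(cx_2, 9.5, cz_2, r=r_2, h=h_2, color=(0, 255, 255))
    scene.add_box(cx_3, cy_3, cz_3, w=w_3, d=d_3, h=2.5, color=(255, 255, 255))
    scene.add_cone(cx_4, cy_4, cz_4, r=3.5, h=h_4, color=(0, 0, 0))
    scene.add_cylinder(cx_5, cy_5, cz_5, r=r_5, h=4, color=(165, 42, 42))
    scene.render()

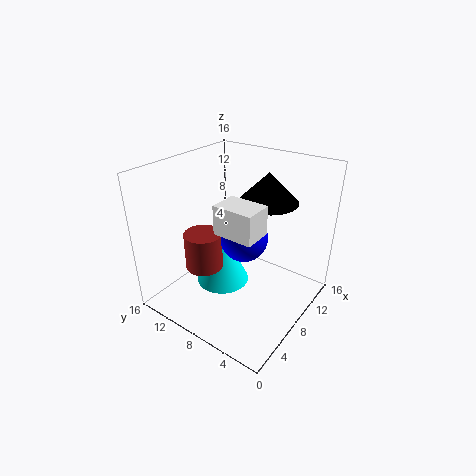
cx_1 = 7; cy_1 = 6.5; cz_1 = 9; cx_2 = 7; cz_2 = 2.5; r_2 = 3; h_2 = 6.5; cx_3 = 0.5; cy_3 = 1.5; cz_3 = 13; w_3 = 2.5; d_3 = 3.5; cx_4 = 12.5; cy_4 = 7; cz_4 = 11; h_4 = 3.5; cx_5 = 4.5; cy_5 = 10; cz_5 = 5.5; r_5 = 2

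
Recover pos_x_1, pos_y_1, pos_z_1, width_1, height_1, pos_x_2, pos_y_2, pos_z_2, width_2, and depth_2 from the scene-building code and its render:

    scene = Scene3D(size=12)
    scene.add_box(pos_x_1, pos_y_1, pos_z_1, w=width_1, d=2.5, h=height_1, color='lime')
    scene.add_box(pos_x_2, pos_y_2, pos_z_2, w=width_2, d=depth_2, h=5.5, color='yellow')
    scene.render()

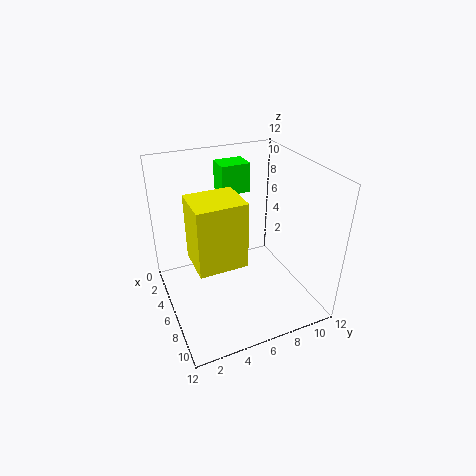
pos_x_1 = 2, pos_y_1 = 5.5, pos_z_1 = 9, width_1 = 2, height_1 = 2.5, pos_x_2 = 4.5, pos_y_2 = 2, pos_z_2 = 4.5, width_2 = 3.5, depth_2 = 4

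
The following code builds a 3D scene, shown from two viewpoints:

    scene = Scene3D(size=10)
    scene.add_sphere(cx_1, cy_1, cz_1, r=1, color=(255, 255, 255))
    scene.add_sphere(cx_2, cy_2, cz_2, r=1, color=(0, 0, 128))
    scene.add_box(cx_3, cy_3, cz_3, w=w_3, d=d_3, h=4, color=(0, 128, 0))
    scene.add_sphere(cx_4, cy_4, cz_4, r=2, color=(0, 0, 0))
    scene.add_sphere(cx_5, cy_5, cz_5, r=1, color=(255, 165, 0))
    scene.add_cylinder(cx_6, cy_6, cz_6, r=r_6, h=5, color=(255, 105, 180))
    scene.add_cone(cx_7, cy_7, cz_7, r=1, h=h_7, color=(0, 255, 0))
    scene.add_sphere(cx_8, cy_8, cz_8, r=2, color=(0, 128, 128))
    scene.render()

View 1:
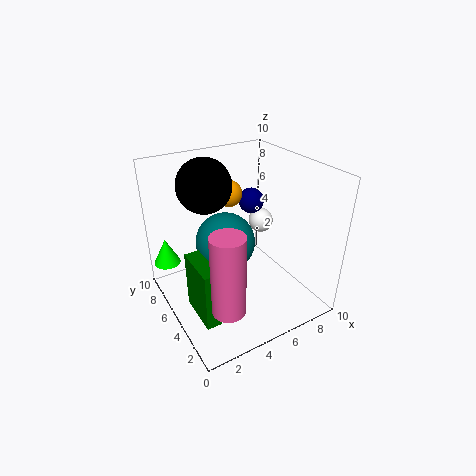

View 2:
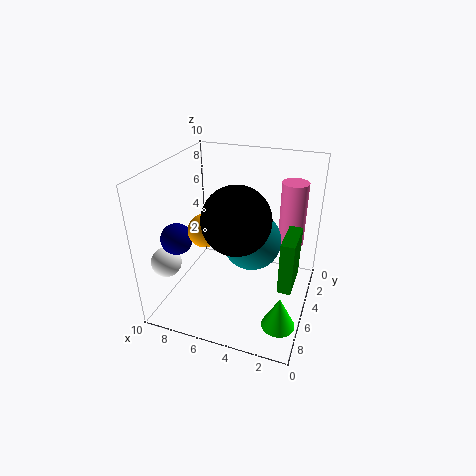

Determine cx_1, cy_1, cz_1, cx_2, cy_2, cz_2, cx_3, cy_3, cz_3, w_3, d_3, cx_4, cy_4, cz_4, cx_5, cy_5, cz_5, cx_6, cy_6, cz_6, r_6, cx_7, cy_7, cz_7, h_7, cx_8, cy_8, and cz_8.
cx_1 = 9; cy_1 = 8; cz_1 = 4; cx_2 = 8; cy_2 = 8; cz_2 = 6; cx_3 = 1; cy_3 = 2; cz_3 = 1; w_3 = 1; d_3 = 3; cx_4 = 4; cy_4 = 8; cz_4 = 8; cx_5 = 6; cy_5 = 8; cz_5 = 7; cx_6 = 2; cy_6 = 1; cz_6 = 3; r_6 = 1; cx_7 = 1; cy_7 = 9; cz_7 = 2; h_7 = 2; cx_8 = 4; cy_8 = 5; cz_8 = 5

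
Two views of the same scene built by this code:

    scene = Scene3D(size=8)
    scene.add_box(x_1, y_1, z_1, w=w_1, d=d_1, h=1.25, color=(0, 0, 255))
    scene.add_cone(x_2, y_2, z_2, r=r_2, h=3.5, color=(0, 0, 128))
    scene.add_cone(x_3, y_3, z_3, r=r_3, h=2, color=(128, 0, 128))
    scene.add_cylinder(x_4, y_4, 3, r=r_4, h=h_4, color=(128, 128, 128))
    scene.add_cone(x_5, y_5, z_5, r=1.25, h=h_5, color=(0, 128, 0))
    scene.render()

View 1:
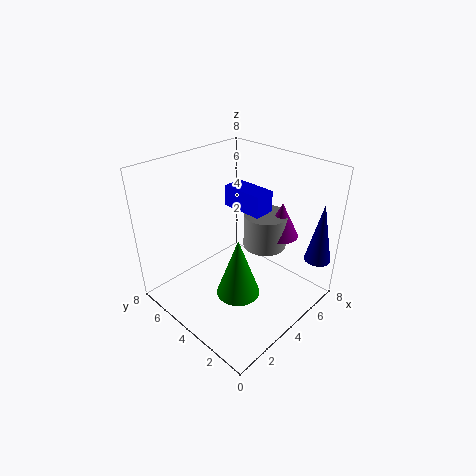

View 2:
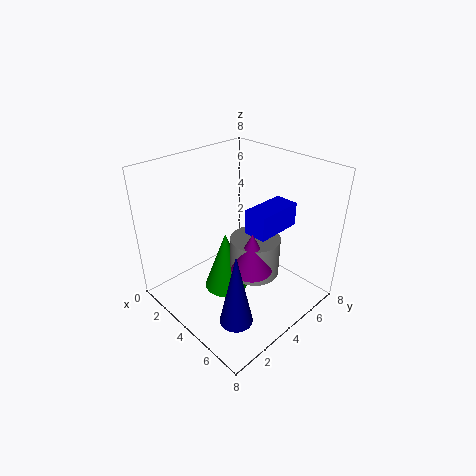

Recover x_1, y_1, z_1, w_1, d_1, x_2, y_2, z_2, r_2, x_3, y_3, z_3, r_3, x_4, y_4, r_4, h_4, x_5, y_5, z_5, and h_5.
x_1 = 5, y_1 = 3.5, z_1 = 5, w_1 = 1.25, d_1 = 2.5, x_2 = 7.25, y_2 = 0.75, z_2 = 2.5, r_2 = 0.75, x_3 = 6.25, y_3 = 2.75, z_3 = 3.75, r_3 = 1, x_4 = 5.75, y_4 = 3.5, r_4 = 1.25, h_4 = 2, x_5 = 3.5, y_5 = 3.5, z_5 = 0.75, h_5 = 3.5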